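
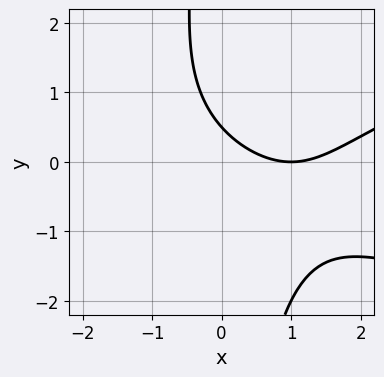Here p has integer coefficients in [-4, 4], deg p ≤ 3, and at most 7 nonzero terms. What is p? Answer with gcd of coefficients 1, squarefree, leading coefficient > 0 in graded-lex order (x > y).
x*y^2 - x^2 + 2*x + 2*y - 1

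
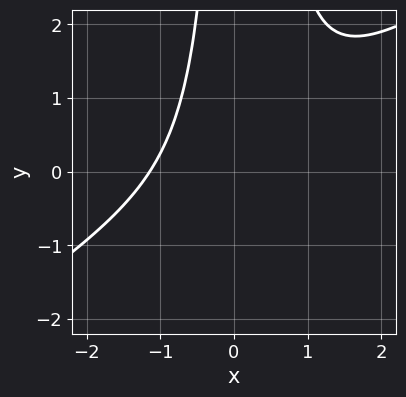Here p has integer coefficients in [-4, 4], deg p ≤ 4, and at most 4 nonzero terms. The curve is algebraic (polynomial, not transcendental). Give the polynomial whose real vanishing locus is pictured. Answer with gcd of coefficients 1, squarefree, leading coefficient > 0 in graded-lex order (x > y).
First, degree: the shape is more complex than any degree-2 curve, so deg p = 3.
Then, reading off the gridlines: it misses every integer gridline on the y-axis.
Finally, matching integer coefficients to the picture gives p.

2*x^3 - 3*x^2*y + x*y + 3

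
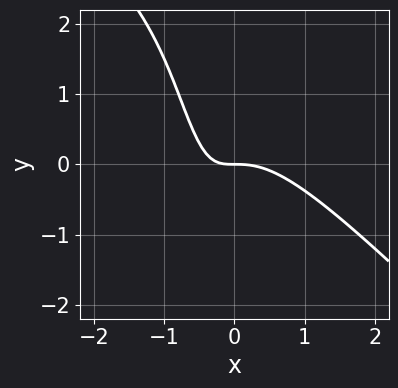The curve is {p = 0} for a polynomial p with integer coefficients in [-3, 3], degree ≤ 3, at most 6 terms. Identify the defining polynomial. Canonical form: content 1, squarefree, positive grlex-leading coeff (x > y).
3*x^3 + 3*x^2*y + 3*x*y + 2*y

1. Degree: no degree-2 curve has this shape, so deg p = 3.
2. From the axis intercepts and sections: it meets the x-axis at x = 0 (among the integer gridlines); it crosses the y-axis at the gridline y = 0.
3. Together with the visible shape, these determine p as stated.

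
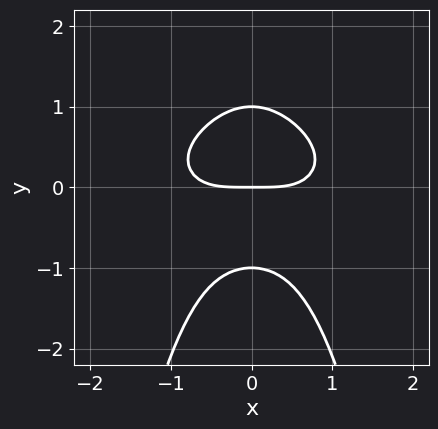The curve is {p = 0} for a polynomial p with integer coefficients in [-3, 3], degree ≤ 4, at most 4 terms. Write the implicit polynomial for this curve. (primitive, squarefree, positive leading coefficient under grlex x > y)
The degree is 4 — the shape is more complex than any degree-3 curve.
Symmetries: mirror symmetry x ↦ −x ⇒ only even powers of x.
Checking where it meets the axes: one x-axis crossing is at x = 0; the y-axis gridline crossings are at y ∈ {-1, 0, 1}.
Solving for integer coefficients yields p as stated.

x^4 + 3*x^2*y^2 + 2*y^3 - 2*y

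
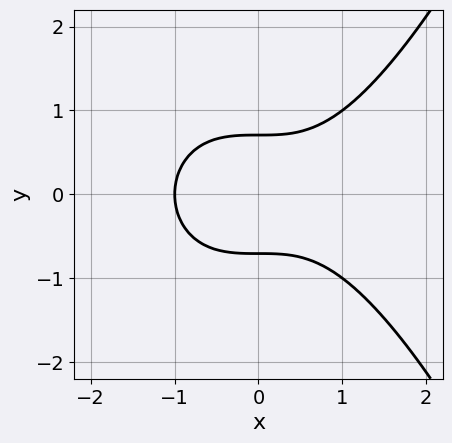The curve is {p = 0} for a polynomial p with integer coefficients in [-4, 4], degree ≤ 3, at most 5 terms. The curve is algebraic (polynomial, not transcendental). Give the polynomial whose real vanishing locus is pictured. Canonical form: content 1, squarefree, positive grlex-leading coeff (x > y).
x^3 - 2*y^2 + 1

1. deg p = 3. The shape is more complex than any degree-2 curve.
2. Symmetries: it's symmetric under y → −y, forcing even powers of y.
3. Checking where it meets the axes: it meets the x-axis at x = -1 (among the integer gridlines).
4. Putting this together gives p.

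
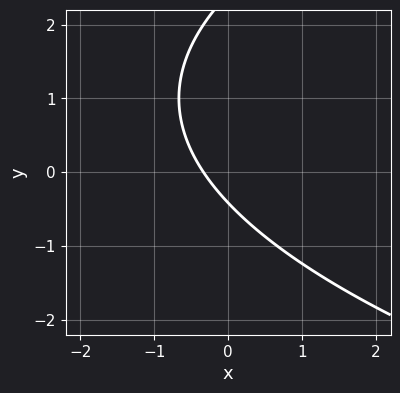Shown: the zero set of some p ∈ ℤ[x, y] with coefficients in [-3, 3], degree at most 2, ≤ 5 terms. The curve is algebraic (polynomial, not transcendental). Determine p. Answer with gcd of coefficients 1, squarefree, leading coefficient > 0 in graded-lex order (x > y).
y^2 - 3*x - 2*y - 1

1. deg p = 2.
2. Putting this together gives p.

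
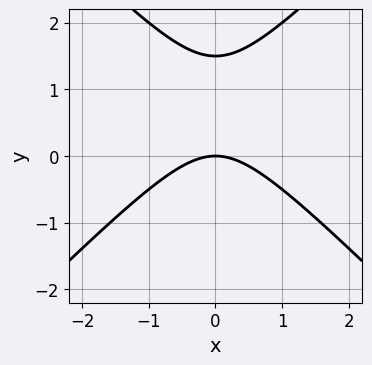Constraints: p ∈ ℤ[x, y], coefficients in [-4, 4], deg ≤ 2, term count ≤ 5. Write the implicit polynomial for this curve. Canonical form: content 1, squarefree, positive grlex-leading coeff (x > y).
2*x^2 - 2*y^2 + 3*y

1. The degree is 2 — the shape is more complex than any degree-1 curve.
2. Symmetries: it's symmetric under x → −x, forcing even powers of x.
3. Against the integer gridlines: it meets the x-axis at x = 0 (among the integer gridlines); it meets the y-axis at y = 0 (among the integer gridlines).
4. Matching integer coefficients to the picture gives p.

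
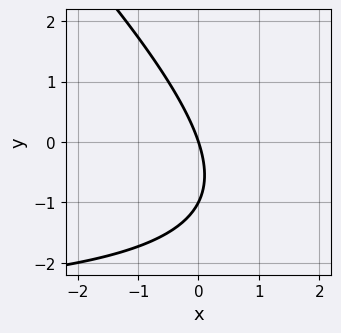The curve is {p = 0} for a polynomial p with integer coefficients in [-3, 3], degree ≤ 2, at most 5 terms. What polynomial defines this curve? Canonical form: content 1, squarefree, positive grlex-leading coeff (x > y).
x*y + y^2 + 3*x + y

(a) deg p = 2.
(b) Against the integer gridlines: one x-axis crossing is at x = 0; the y-axis gridline crossings are at y ∈ {-1, 0}.
(c) Together with the visible shape, these determine p as stated.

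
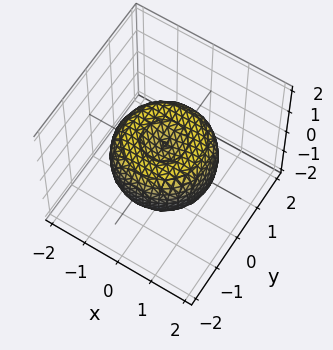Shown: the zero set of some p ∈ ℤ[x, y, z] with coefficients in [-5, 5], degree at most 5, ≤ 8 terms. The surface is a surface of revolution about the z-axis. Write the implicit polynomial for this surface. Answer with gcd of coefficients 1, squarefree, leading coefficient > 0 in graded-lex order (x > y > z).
(a) The degree is 4 — a generic line meets the surface in up to 4 points.
(b) Symmetries: the surface is invariant under rotation about z: p = q(x² + y², z).
(c) Against the integer gridlines: a circular section at z = 0 has radius between 1 and 2.
(d) Fitting integer coefficients to these (and the overall shape) gives p.

2*x^4 + 4*x^2*y^2 + 2*y^4 - 3*x^2 - 3*y^2 + 3*z^2 - 1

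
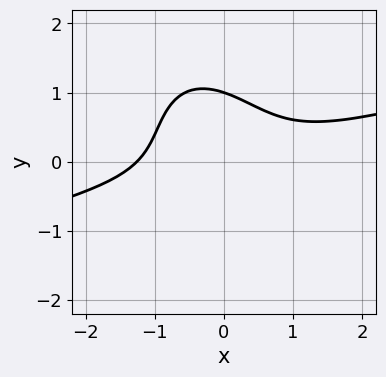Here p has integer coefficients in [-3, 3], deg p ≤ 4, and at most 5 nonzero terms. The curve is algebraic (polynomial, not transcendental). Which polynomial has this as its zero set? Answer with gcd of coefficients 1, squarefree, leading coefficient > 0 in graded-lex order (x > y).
x^3 - 3*x^2*y - 2*x*y^2 - 2*y^3 + 2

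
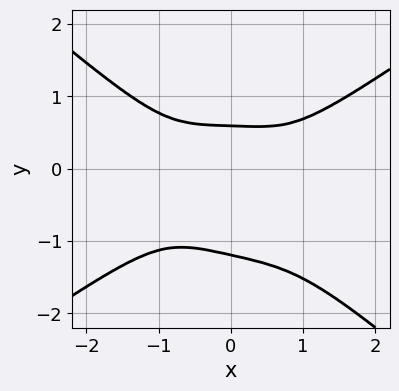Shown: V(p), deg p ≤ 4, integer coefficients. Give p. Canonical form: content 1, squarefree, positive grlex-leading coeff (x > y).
1. The degree is 4 — the shape is more complex than any degree-3 curve.
2. Observable constraints: the curve avoids every integer x-axis point in the box.
3. Fitting integer coefficients to these (and the overall shape) gives p.

x^4 - x*y^3 - 3*y^4 - 3*y^3 + 1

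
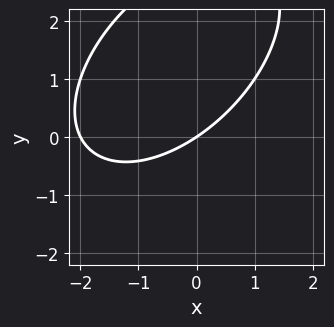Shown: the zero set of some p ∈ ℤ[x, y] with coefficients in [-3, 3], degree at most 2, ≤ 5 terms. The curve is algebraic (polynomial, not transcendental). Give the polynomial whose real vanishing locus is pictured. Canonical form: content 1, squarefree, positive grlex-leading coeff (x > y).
The degree is 2 — a generic line meets the curve in up to 2 points.
From the axis intercepts and sections: the x-axis gridline crossings are at x ∈ {-2, 0}; it crosses the y-axis at the gridline y = 0.
Assembling these constraints gives the stated polynomial.

x^2 - x*y + y^2 + 2*x - 3*y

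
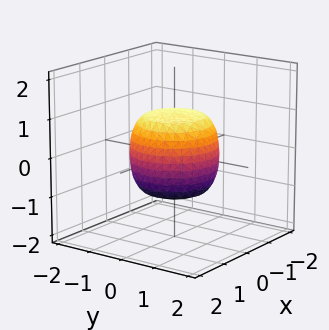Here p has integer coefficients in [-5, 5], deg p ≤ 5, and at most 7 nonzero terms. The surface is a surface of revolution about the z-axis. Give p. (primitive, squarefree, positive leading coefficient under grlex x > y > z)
(a) Degree: the shape is more complex than any degree-3 surface, so deg p = 4.
(b) Symmetry: the surface is invariant under rotation about z: p = q(x² + y², z).
(c) From the axis intercepts and sections: among the integer gridlines, it crosses the z-axis at z ∈ {-1, 1}; a circular section at z = 0 has radius between 1 and 2.
(d) Solving for integer coefficients yields p as stated.

2*x^4 + 4*x^2*y^2 + 2*y^4 - x^2 - y^2 + 2*z^2 - 2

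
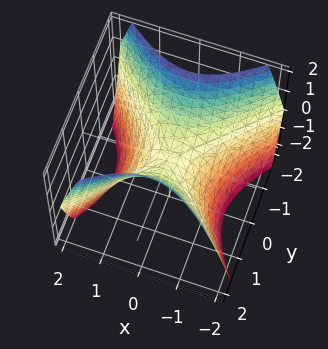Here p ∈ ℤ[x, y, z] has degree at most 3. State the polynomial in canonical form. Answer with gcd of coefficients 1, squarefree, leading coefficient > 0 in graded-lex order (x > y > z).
x^2 - y^2 + z

(a) deg p = 2. A saddle surface; a quadric.
(b) Symmetries: the x ↦ −x reflection is a symmetry, so x appears only in even powers; it's symmetric under y → −y, forcing even powers of y.
(c) Observable constraints: one y-axis crossing is at y = 0; it crosses the x-axis at the gridline x = 0; one z-axis crossing is at z = 0.
(d) The integer polynomial consistent with all of this is the stated p.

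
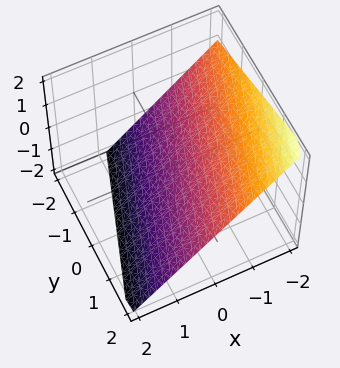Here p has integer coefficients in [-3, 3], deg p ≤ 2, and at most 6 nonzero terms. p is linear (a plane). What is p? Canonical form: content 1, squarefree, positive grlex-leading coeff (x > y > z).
3*x - y + 3*z + 2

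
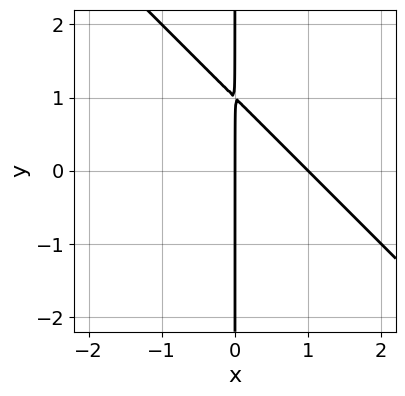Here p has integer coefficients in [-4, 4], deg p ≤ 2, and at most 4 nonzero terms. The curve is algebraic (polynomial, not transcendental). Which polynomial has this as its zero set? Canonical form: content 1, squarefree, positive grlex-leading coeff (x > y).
1. deg p = 2. No degree-1 curve has this shape.
2. From the axis intercepts and sections: the visible y-axis segment lies entirely on the curve; among the integer gridlines, it crosses the x-axis at x ∈ {0, 1}.
3. Putting this together gives p.

x^2 + x*y - x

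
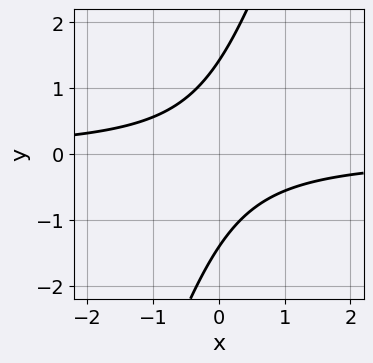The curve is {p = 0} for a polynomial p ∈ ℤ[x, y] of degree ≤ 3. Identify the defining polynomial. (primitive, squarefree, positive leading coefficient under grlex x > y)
3*x*y - y^2 + 2

First, degree: the shape is more complex than any degree-1 curve, so deg p = 2.
Then, against the integer gridlines: no x-intercept at any integer in the box.
Finally, the integer polynomial consistent with all of this is the stated p.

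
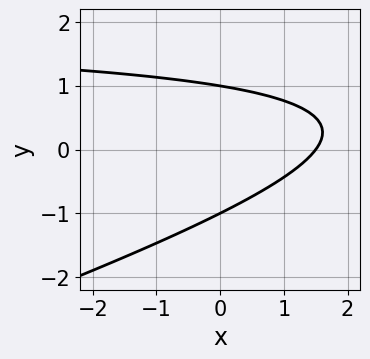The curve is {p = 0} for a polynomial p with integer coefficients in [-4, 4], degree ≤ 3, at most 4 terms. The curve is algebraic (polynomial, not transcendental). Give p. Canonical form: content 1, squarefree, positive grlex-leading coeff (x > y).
Degree: no degree-1 curve has this shape, so deg p = 2.
From the visible intercepts: the y-axis gridline crossings are at y ∈ {-1, 1}.
Putting this together gives p.

x*y - 3*y^2 - 2*x + 3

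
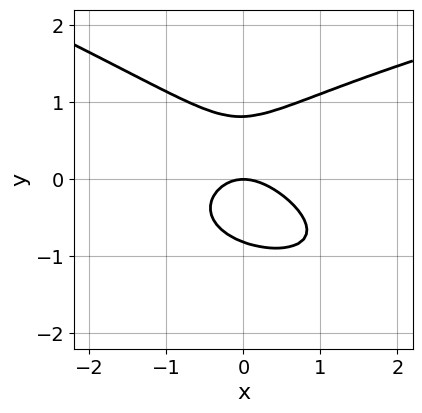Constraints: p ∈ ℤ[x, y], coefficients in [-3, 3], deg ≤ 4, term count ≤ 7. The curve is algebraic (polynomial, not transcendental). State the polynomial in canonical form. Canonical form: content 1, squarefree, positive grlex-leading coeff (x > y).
x*y^2 + 3*y^3 - 2*x^2 - x*y - 2*y

deg p = 3. No degree-2 curve has this shape.
Against the integer gridlines: one y-axis crossing is at y = 0; it meets the x-axis at x = 0 (among the integer gridlines).
These observations pin down the coefficients.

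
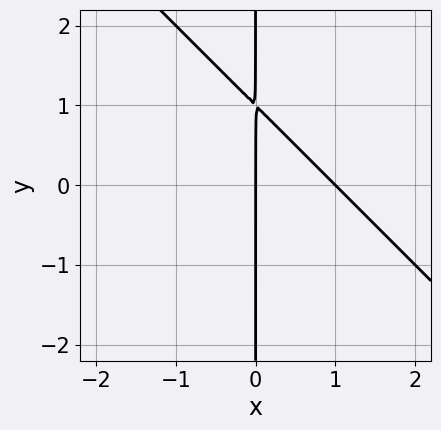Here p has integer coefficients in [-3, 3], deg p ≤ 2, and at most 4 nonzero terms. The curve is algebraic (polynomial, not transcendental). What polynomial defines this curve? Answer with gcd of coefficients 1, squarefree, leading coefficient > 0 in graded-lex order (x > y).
(a) deg p = 2. The shape is more complex than any degree-1 curve.
(b) Observable constraints: the visible y-axis segment lies entirely on the curve; the x-axis gridline crossings are at x ∈ {0, 1}.
(c) Matching integer coefficients to the picture gives p.

x^2 + x*y - x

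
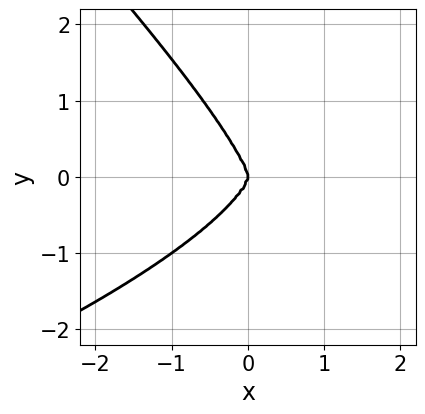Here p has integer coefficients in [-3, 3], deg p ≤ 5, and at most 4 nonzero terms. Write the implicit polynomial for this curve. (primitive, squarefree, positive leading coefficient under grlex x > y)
(a) deg p = 4.
(b) Reading off the gridlines: it crosses the x-axis at the gridline x = 0; one y-axis crossing is at y = 0.
(c) Solving for integer coefficients yields p as stated.

x*y^3 + y^4 + 2*x^3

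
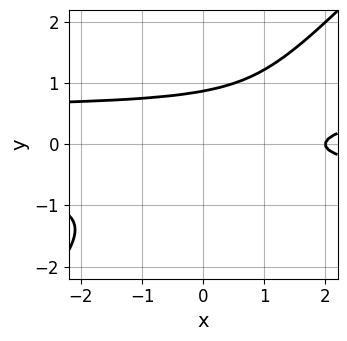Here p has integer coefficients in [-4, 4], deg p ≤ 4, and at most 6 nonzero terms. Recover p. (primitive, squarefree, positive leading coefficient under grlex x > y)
3*x*y^2 - 3*y^3 - x + 2

First, degree: no degree-2 curve has this shape, so deg p = 3.
Next, checking where it meets the axes: one x-axis crossing is at x = 2.
Finally, fitting integer coefficients to these (and the overall shape) gives p.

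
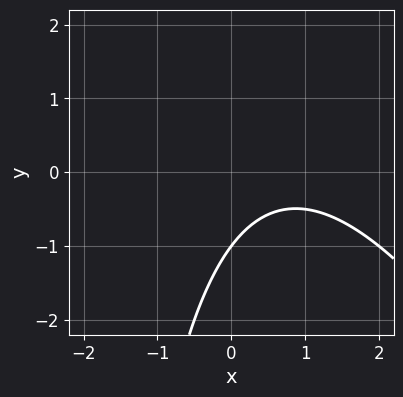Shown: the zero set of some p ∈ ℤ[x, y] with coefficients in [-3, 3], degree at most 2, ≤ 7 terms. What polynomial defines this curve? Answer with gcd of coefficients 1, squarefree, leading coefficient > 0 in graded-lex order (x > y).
2*x^2 + x*y - 3*x + 3*y + 3

The degree is 2 — no degree-1 curve has this shape.
Checking where it meets the axes: it crosses the y-axis at the gridline y = -1; it misses every integer gridline on the x-axis.
Assembling these constraints gives the stated polynomial.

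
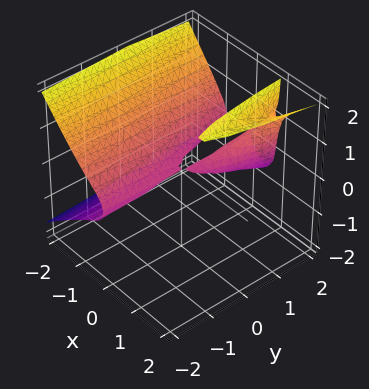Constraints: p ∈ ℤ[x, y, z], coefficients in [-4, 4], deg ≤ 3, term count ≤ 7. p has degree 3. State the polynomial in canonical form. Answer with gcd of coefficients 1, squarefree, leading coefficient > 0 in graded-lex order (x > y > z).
(a) The picture has 2 separate pieces.
(b) Degree: no degree-2 surface has this shape, so deg p = 3.
(c) Against the integer gridlines: it crosses the z-axis at the gridline z = 0; it meets the x-axis at x = 0 (among the integer gridlines); the visible y-axis segment lies entirely on the surface.
(d) Matching integer coefficients to the picture gives p.

3*x^3 - x^2*z - 3*x*z^2 - x*y + 3*z^2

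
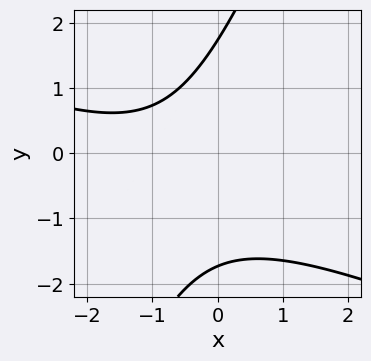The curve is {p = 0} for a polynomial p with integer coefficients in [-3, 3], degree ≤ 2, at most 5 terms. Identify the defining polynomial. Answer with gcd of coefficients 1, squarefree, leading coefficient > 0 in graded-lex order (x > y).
x^2 + 2*x*y - y^2 + 2*x + 3

First, deg p = 2. No degree-1 curve has this shape.
Then, from the axis intercepts and sections: it misses every integer gridline on the x-axis.
Finally, fitting integer coefficients to these (and the overall shape) gives p.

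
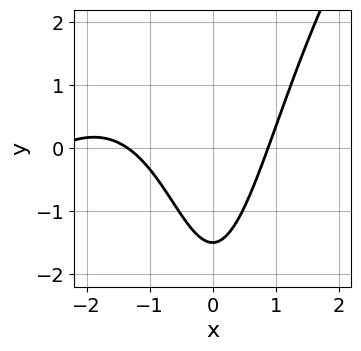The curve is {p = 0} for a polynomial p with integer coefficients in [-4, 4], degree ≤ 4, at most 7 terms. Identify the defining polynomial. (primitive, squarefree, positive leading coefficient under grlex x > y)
x^3 - x^2*y + 3*x^2 - 2*y - 3

First, degree: no degree-2 curve has this shape, so deg p = 3.
Finally, matching integer coefficients to the picture gives p.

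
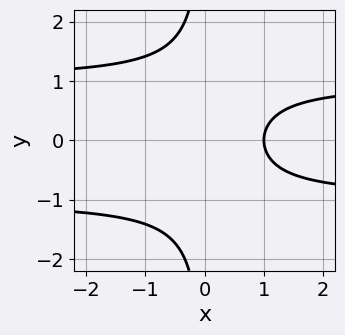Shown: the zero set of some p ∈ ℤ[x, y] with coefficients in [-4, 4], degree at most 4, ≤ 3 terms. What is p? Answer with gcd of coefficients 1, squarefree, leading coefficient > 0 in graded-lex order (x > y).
x*y^2 - x + 1

deg p = 3.
Symmetries: it's symmetric under y → −y, forcing even powers of y.
Against the integer gridlines: it misses every integer gridline on the y-axis; it meets the x-axis at x = 1 (among the integer gridlines).
The integer polynomial consistent with all of this is the stated p.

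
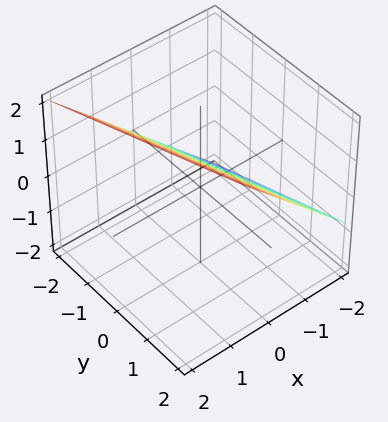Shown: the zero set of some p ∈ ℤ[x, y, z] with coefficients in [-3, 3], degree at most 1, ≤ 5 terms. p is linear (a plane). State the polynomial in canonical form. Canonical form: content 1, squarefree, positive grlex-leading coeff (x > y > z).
3*x + y - 3*z + 2

(a) The degree is 1 — the surface is flat (a plane).
(b) From the visible intercepts: one y-axis crossing is at y = -2.
(c) Together with the visible shape, these determine p as stated.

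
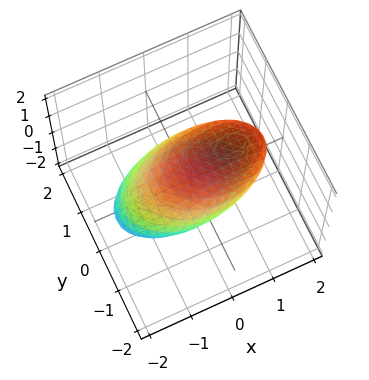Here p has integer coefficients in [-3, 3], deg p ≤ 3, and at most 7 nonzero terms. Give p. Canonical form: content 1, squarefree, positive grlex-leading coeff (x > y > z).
x^2 - 2*x*z + 2*y^2 + 3*z^2 - 2

(a) deg p = 2.
(b) Observable constraints: the y-axis gridline crossings are at y ∈ {-1, 1}.
(c) These observations pin down the coefficients.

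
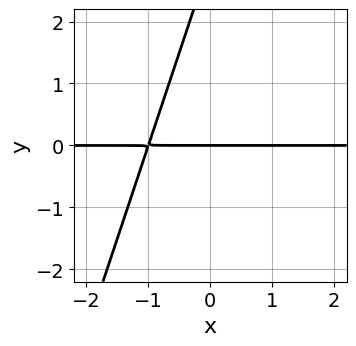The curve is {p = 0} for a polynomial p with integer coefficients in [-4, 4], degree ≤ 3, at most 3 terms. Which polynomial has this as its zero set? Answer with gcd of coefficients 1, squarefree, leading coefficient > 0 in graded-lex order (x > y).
The degree is 2 — a generic line meets the curve in up to 2 points.
Observable constraints: it meets the y-axis at y = 0 (among the integer gridlines); every point of the x-axis in the box is on the curve.
Together with the visible shape, these determine p as stated.

3*x*y - y^2 + 3*y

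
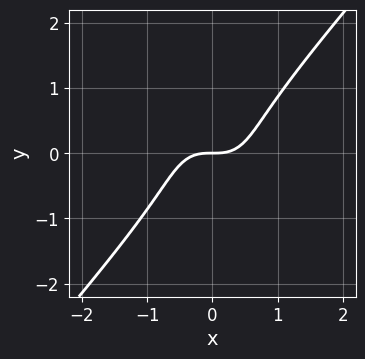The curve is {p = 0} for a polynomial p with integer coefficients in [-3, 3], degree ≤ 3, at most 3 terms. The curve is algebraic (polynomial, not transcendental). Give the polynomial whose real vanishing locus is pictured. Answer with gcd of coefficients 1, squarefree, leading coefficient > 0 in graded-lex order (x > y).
3*x^3 - 2*y^3 - 2*y

1. Degree: no degree-2 curve has this shape, so deg p = 3.
2. From the axis intercepts and sections: it crosses the y-axis at the gridline y = 0; it meets the x-axis at x = 0 (among the integer gridlines).
3. Matching integer coefficients to the picture gives p.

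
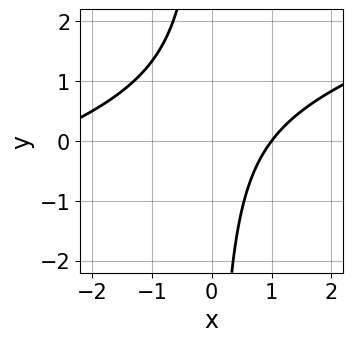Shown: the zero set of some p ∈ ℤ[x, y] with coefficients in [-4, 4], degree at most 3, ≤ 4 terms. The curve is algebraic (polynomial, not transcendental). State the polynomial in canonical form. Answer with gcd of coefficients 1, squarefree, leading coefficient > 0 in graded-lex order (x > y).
First, degree: the shape is more complex than any degree-1 curve, so deg p = 2.
Then, from the visible intercepts: it misses every integer gridline on the y-axis; it meets the x-axis at x = 1 (among the integer gridlines).
Finally, matching integer coefficients to the picture gives p.

x^2 - 3*x*y + 2*x - 3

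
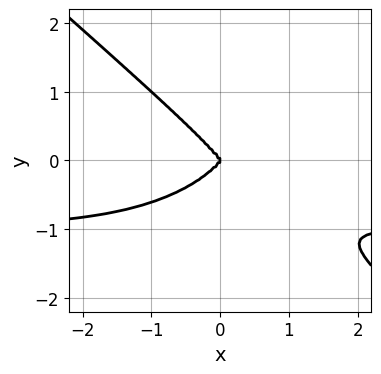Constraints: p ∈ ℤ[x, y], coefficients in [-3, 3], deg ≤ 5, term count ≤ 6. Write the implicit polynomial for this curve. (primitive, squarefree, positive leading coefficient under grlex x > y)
2*x^3*y + 3*y^4 + 2*x^3 - x*y^2

The degree is 4 — a generic line meets the curve in up to 4 points.
Against the integer gridlines: one x-axis crossing is at x = 0; one y-axis crossing is at y = 0.
Together with the visible shape, these determine p as stated.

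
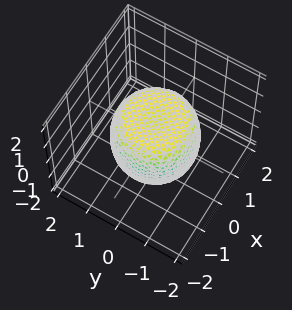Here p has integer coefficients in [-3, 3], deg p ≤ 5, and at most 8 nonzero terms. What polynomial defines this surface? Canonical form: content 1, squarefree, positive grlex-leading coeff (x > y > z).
x^4 + 2*x^2*y^2 + y^4 - x^2 - y^2 + z^2 - 1

1. The degree is 4 — no degree-3 surface has this shape.
2. By symmetry, the z-axis is an axis of rotation, so x and y enter only as x² + y².
3. Reading off the gridlines: the z-axis gridline crossings are at z ∈ {-1, 1}; a circular section at z = 1 has radius exactly 1.
4. These observations pin down the coefficients.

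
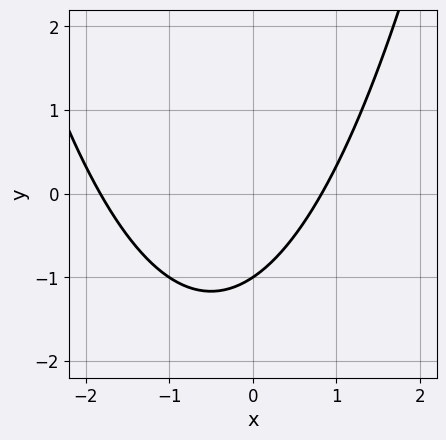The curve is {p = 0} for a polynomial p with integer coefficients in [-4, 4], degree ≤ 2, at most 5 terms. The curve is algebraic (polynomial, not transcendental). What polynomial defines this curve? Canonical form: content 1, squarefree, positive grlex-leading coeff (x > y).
2*x^2 + 2*x - 3*y - 3

(a) Degree: no degree-1 curve has this shape, so deg p = 2.
(b) Checking where it meets the axes: one y-axis crossing is at y = -1.
(c) The integer polynomial consistent with all of this is the stated p.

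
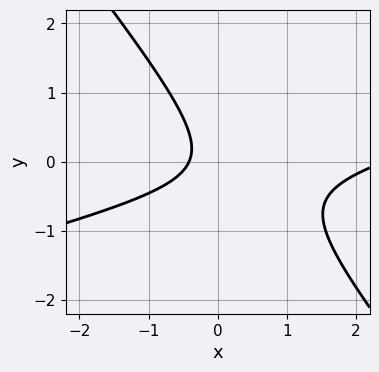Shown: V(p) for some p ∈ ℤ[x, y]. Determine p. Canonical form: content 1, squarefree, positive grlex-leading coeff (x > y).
x^2 - 3*x*y - 3*y^2 - 2*x - 1

Degree: a generic line meets the curve in up to 2 points, so deg p = 2.
From the visible intercepts: no y-intercept at any integer in the box.
Assembling these constraints gives the stated polynomial.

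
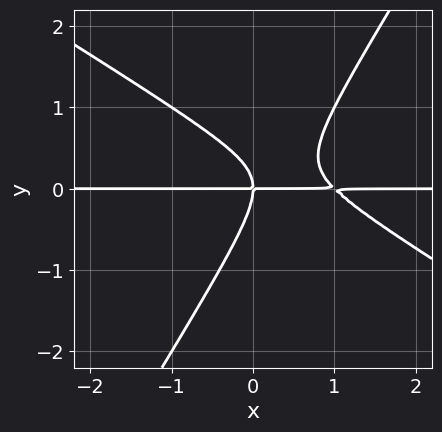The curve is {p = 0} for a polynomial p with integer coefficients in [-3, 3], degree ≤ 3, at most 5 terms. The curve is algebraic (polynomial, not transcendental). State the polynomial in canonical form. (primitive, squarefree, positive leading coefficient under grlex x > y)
x^2*y + x*y^2 - y^3 - x*y

deg p = 3. No degree-2 curve has this shape.
Against the integer gridlines: the visible x-axis segment lies entirely on the curve; one y-axis crossing is at y = 0.
Fitting integer coefficients to these (and the overall shape) gives p.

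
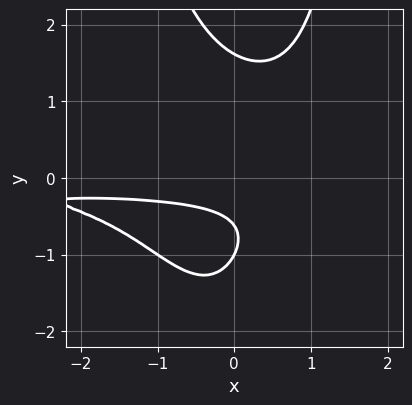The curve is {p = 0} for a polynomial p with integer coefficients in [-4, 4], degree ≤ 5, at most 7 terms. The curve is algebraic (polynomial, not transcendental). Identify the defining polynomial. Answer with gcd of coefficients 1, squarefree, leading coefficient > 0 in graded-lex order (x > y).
2*x^2*y^2 - y^3 - 2*x*y + 2*y + 1

1. The degree is 4 — the shape is more complex than any degree-3 curve.
2. From the axis intercepts and sections: the curve avoids every integer x-axis point in the box; one y-axis crossing is at y = -1.
3. Together with the visible shape, these determine p as stated.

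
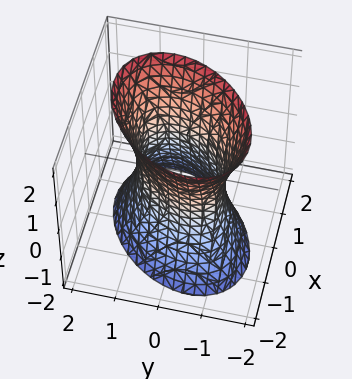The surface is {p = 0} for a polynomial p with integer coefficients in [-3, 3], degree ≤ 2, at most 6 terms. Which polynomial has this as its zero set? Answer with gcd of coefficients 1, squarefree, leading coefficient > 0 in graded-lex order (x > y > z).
3*x^2 - 2*x*y + 3*y^2 - z^2 - 3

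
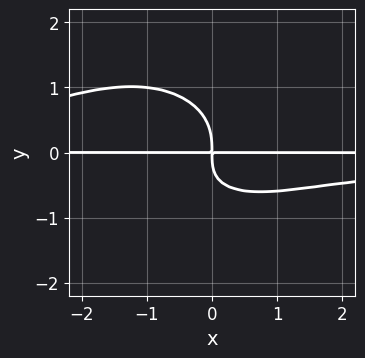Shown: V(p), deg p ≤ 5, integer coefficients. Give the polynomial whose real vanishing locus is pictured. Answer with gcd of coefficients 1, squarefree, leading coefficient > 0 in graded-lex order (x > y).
2*x^2*y^2 + 3*y^4 + 2*x*y^2 + 3*x*y

1. deg p = 4. No degree-3 curve has this shape.
2. Against the integer gridlines: the visible x-axis segment lies entirely on the curve.
3. Assembling these constraints gives the stated polynomial.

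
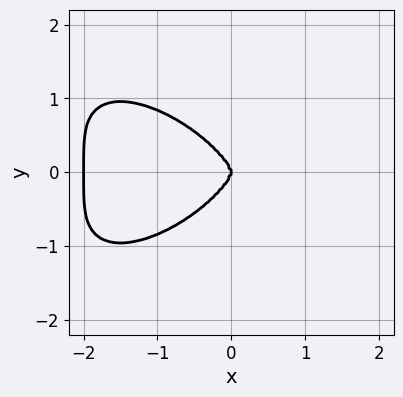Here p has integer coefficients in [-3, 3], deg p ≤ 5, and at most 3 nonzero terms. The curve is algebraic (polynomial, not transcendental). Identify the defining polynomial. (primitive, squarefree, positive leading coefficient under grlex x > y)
x^4 + 2*y^4 + 2*x^3

First, deg p = 4. The shape is more complex than any degree-3 curve.
Then, symmetries: mirror symmetry y ↦ −y ⇒ only even powers of y.
Next, observable constraints: one y-axis crossing is at y = 0; among the integer gridlines, it crosses the x-axis at x ∈ {-2, 0}.
Finally, together with the visible shape, these determine p as stated.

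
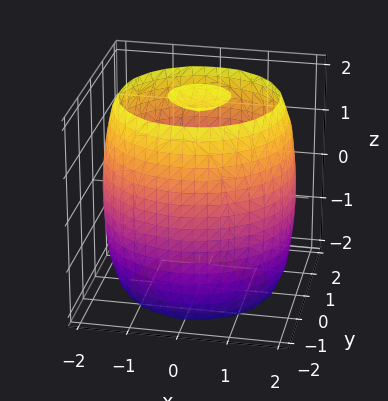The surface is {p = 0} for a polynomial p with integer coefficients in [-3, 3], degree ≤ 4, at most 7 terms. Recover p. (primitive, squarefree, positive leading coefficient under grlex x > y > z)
x^4 + 2*x^2*y^2 + y^4 - 3*x^2 - 3*y^2 + z^2 - 3

First, I count 3 distinct pieces.
Next, degree: a generic line meets the surface in up to 4 points, so deg p = 4.
Next, symmetries: the z-axis is an axis of rotation, so x and y enter only as x² + y².
Then, checking where it meets the axes: a circular section at z = 2 has radius between 0 and 1.
Finally, putting this together gives p.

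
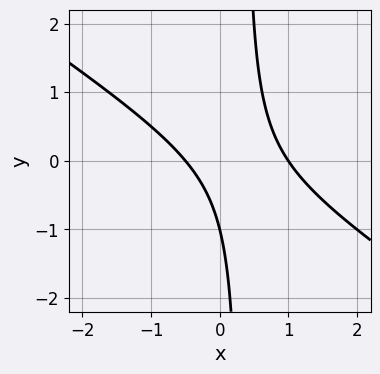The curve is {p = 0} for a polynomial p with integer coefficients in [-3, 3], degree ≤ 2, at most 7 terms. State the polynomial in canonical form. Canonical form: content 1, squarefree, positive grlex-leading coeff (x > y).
2*x^2 + 3*x*y - x - y - 1

The degree is 2 — no degree-1 curve has this shape.
Observable constraints: it meets the x-axis at x = 1 (among the integer gridlines); it crosses the y-axis at the gridline y = -1.
Fitting integer coefficients to these (and the overall shape) gives p.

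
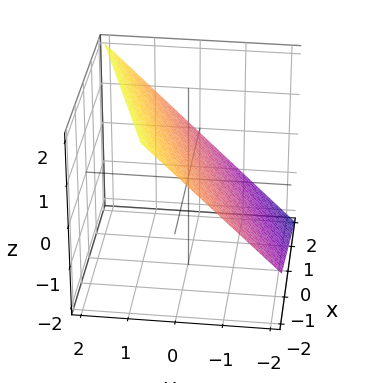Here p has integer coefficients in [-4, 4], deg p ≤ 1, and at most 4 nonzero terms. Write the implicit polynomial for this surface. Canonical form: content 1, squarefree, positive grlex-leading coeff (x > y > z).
First, degree: every cross-section is a straight line — this is a plane, so deg p = 1.
Next, checking where it meets the axes: it meets the x-axis at x = 2 (among the integer gridlines).
Finally, fitting integer coefficients to these (and the overall shape) gives p.

x - 3*y + 3*z - 2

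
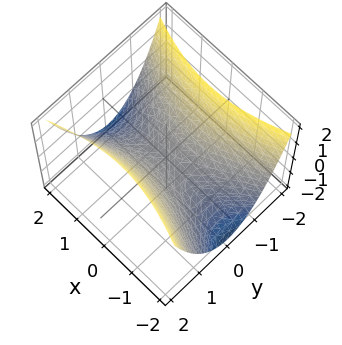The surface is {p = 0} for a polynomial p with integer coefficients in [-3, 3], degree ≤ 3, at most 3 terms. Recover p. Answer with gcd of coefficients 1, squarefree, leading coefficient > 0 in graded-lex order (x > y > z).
x^2 - 3*y^2 + 3*z

First, degree: a saddle surface; a quadric, so deg p = 2.
Next, symmetries: it's symmetric under y → −y, forcing even powers of y; mirror symmetry x ↦ −x ⇒ only even powers of x.
Next, against the integer gridlines: one z-axis crossing is at z = 0; it meets the x-axis at x = 0 (among the integer gridlines); one y-axis crossing is at y = 0.
Finally, matching integer coefficients to the picture gives p.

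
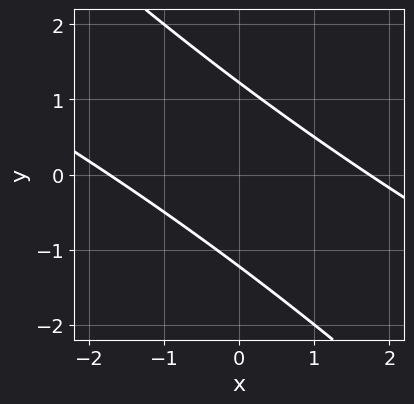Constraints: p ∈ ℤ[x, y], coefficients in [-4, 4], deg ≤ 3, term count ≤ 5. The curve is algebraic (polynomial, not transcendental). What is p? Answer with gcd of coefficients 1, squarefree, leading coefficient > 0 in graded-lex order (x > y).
x^2 + 3*x*y + 2*y^2 - 3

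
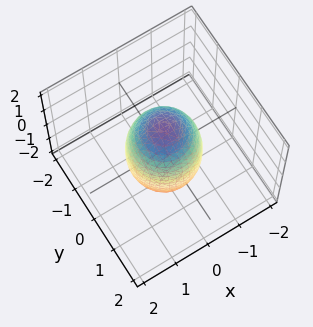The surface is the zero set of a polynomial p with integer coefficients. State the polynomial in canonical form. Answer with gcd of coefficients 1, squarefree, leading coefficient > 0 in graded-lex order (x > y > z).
3*x^2 + 3*y^2 + z^2 - 3

(a) The degree is 2 — a generic line meets the surface in up to 2 points.
(b) Symmetries: rotational symmetry about the z-axis ⇒ p depends on x, y only through x² + y².
(c) Against the integer gridlines: among the integer gridlines, it crosses the x-axis at x ∈ {-1, 1}; a circular section at z = 1 has radius between 0 and 1; the y-axis gridline crossings are at y ∈ {-1, 1}.
(d) These observations pin down the coefficients.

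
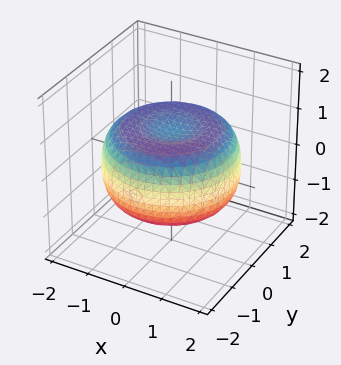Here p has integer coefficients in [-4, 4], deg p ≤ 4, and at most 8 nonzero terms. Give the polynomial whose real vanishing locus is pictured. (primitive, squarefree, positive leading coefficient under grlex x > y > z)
x^4 + 2*x^2*y^2 + y^4 - 2*x^2 - 2*y^2 + 3*z^2 - 2

(a) The degree is 4 — the shape is more complex than any degree-3 surface.
(b) By symmetry, every cross-section ⟂ z is a circle, so x, y appear only via x² + y².
(c) Against the integer gridlines: a circular section at z = 1 has radius exactly 1.
(d) Putting this together gives p.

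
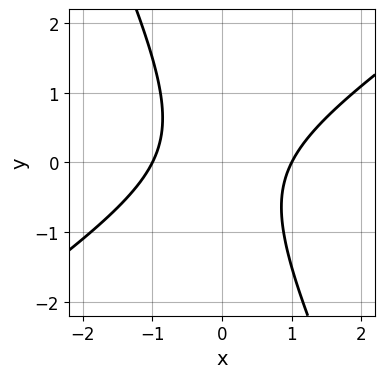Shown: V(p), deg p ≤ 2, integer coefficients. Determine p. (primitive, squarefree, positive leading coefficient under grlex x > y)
3*x^2 - 3*x*y - 2*y^2 - 3

Degree: no degree-1 curve has this shape, so deg p = 2.
Reading off the gridlines: the x-axis gridline crossings are at x ∈ {-1, 1}; the curve avoids every integer y-axis point in the box.
These observations pin down the coefficients.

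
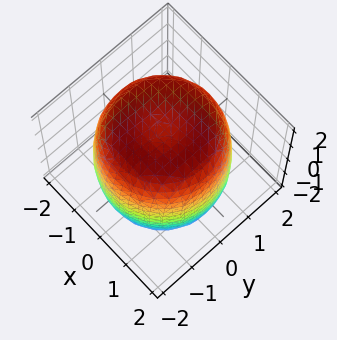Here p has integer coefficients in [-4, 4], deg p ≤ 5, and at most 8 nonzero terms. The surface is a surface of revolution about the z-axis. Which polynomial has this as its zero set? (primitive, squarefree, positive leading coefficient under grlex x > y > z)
(a) Degree: the shape is more complex than any degree-3 surface, so deg p = 4.
(b) Symmetries: rotational symmetry about the z-axis ⇒ p depends on x, y only through x² + y².
(c) Observable constraints: a circular section at z = -1 has radius between 1 and 2.
(d) These observations pin down the coefficients.

x^4 + 2*x^2*y^2 + y^4 - 2*x^2 - 2*y^2 + z^2 - 3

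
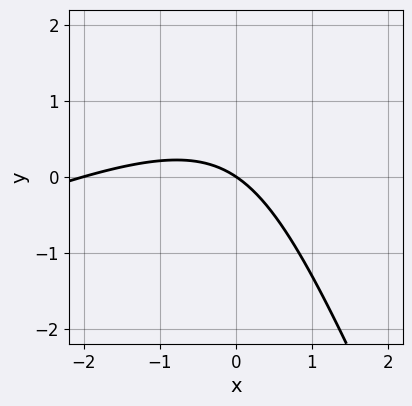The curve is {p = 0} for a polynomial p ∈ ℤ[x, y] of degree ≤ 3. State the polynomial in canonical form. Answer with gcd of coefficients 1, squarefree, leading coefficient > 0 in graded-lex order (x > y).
x^2 - 2*x*y - y^2 + 2*x + 3*y

1. deg p = 2. A generic line meets the curve in up to 2 points.
2. Checking where it meets the axes: among the integer gridlines, it crosses the x-axis at x ∈ {-2, 0}; it meets the y-axis at y = 0 (among the integer gridlines).
3. Matching integer coefficients to the picture gives p.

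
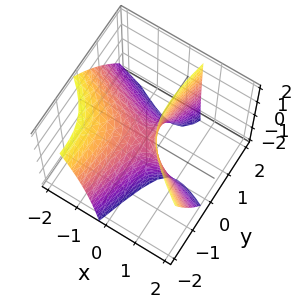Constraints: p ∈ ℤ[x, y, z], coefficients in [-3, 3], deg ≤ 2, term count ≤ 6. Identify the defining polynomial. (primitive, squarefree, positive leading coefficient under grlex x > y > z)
First, degree: a generic line meets the surface in up to 2 points, so deg p = 2.
Then, from the axis intercepts and sections: one y-axis crossing is at y = 0; one x-axis crossing is at x = 0.
Finally, matching integer coefficients to the picture gives p.

2*x^2 + 3*x*y + 2*x*z - y^2 - z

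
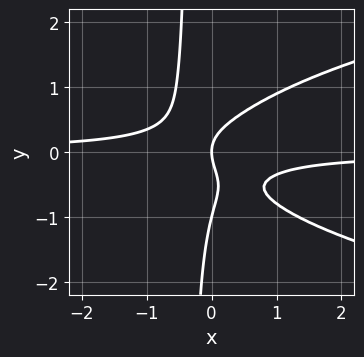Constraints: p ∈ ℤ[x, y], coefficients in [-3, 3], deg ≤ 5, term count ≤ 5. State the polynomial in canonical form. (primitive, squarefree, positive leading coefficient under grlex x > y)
3*x*y^3 - 3*x^2*y + y^3 + y^2 - x

1. The degree is 4 — a generic line meets the curve in up to 4 points.
2. From the axis intercepts and sections: it meets the x-axis at x = 0 (among the integer gridlines); among the integer gridlines, it crosses the y-axis at y ∈ {-1, 0}.
3. The integer polynomial consistent with all of this is the stated p.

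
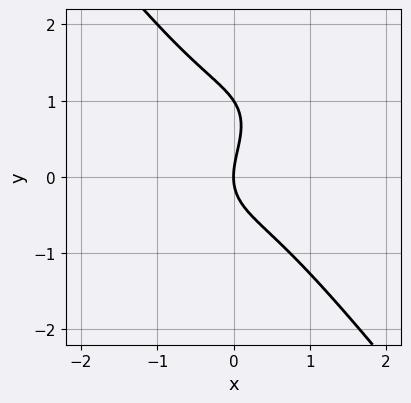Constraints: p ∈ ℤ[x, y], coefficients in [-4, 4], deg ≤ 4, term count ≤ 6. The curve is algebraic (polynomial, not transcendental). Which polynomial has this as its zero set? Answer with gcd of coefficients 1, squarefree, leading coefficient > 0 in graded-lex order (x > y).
3*x^3 - x^2*y + 2*y^3 - 2*y^2 + 3*x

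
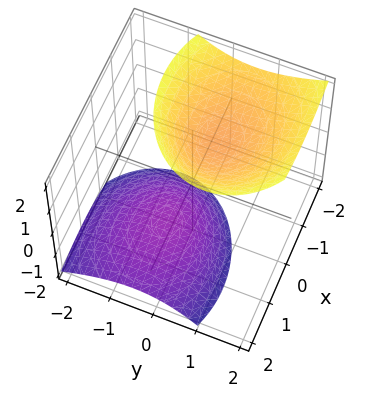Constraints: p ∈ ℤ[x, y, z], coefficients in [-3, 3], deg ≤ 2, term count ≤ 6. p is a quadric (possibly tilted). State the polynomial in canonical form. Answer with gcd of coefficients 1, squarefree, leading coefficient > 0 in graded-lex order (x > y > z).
First, the picture has 2 separate pieces. They look like related sheets of one shape, so recover p as a whole.
Next, degree: a generic line meets the surface in up to 2 points, so deg p = 2.
Next, from the axis intercepts and sections: it misses every integer gridline on the x-axis; no y-intercept at any integer in the box.
Finally, together with the visible shape, these determine p as stated.

2*x^2 + 2*x*z + 3*y^2 - 2*y*z - 2*z^2 + 3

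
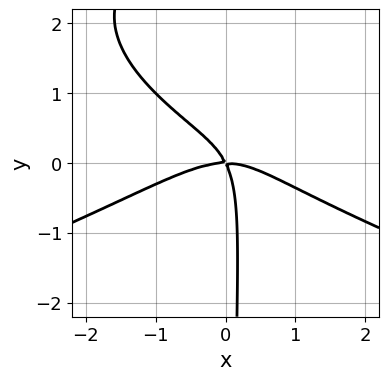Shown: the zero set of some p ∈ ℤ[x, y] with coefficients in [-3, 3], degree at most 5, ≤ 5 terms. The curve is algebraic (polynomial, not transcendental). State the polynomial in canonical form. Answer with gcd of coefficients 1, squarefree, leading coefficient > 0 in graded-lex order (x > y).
x*y^3 + x^3 - 3*x*y^2 + 2*x*y + y^2

deg p = 4.
Checking where it meets the axes: it meets the y-axis at y = 0 (among the integer gridlines); it meets the x-axis at x = 0 (among the integer gridlines).
Putting this together gives p.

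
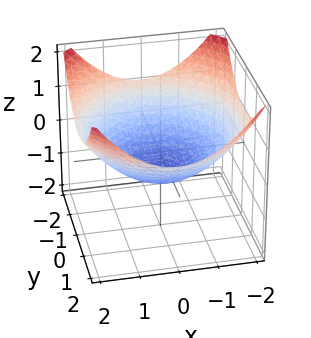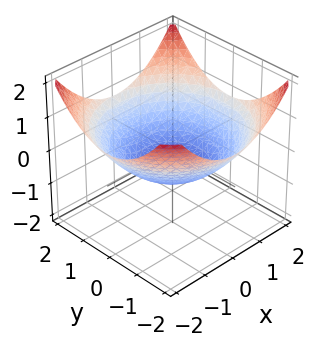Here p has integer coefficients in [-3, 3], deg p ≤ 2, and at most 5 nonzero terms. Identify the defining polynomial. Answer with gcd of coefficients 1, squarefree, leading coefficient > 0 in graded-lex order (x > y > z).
x^2 + y^2 - 3*z - 2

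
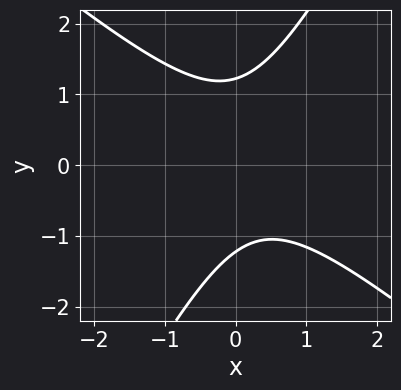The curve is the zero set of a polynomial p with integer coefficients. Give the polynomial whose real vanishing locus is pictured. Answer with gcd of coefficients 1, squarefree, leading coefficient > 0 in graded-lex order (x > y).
3*x^2 + 2*x*y - 2*y^2 - x + 3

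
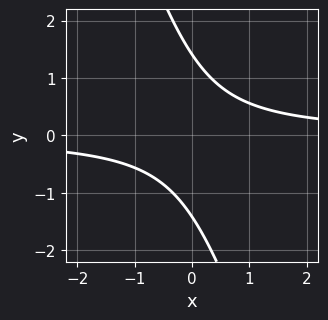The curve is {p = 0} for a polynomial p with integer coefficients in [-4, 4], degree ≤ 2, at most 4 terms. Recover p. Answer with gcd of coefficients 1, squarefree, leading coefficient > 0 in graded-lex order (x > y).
3*x*y + y^2 - 2

First, the degree is 2 — a generic line meets the curve in up to 2 points.
Next, from the axis intercepts and sections: the curve avoids every integer x-axis point in the box.
Finally, fitting integer coefficients to these (and the overall shape) gives p.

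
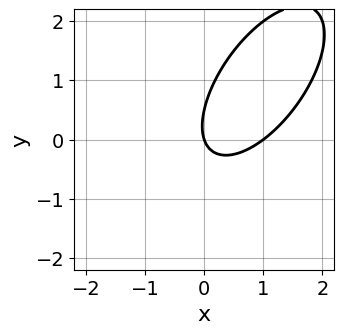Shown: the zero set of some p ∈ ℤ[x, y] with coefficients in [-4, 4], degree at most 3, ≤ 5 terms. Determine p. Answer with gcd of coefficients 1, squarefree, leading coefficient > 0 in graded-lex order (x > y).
3*x^2 - 3*x*y + 2*y^2 - 3*x - y

First, deg p = 2. No degree-1 curve has this shape.
Next, against the integer gridlines: the x-axis gridline crossings are at x ∈ {0, 1}; one y-axis crossing is at y = 0.
Finally, assembling these constraints gives the stated polynomial.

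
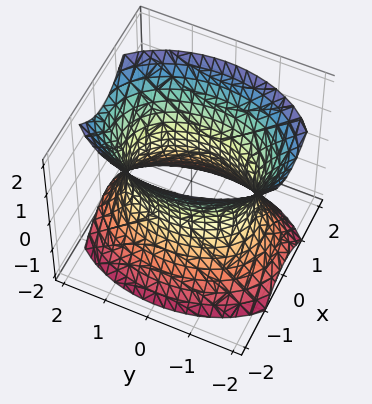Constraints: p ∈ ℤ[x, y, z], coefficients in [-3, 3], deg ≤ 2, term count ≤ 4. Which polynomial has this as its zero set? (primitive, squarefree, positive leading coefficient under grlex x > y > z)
2*x^2 + y^2 - z^2 - 2

1. deg p = 2.
2. Symmetries: it's symmetric under y → −y, forcing even powers of y; mirror symmetry x ↦ −x ⇒ only even powers of x; mirror symmetry z ↦ −z ⇒ only even powers of z.
3. Reading off the gridlines: the x-axis gridline crossings are at x ∈ {-1, 1}; no z-intercept at any integer in the box.
4. Solving for integer coefficients yields p as stated.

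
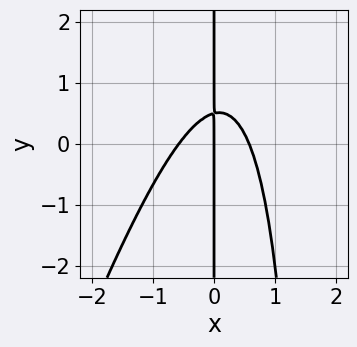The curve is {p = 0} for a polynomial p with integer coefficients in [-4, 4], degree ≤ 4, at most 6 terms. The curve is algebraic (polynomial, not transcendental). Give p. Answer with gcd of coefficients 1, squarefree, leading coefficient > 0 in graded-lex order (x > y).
3*x^3 - x^2*y + 2*x*y - x

1. The degree is 3 — a generic line meets the curve in up to 3 points.
2. Reading off the gridlines: every point of the y-axis in the box is on the curve; it crosses the x-axis at the gridline x = 0.
3. Fitting integer coefficients to these (and the overall shape) gives p.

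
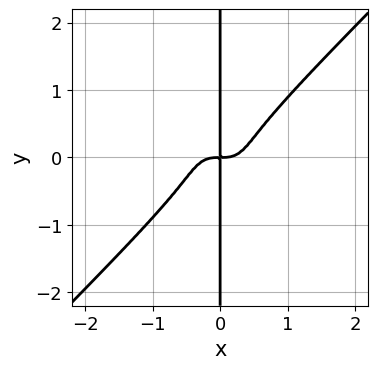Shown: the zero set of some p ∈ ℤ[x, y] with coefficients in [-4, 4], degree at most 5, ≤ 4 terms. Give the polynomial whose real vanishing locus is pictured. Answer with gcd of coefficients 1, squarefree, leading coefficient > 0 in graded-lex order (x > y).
3*x^4 - 3*x*y^3 - x*y

First, deg p = 4. No degree-3 curve has this shape.
Then, against the integer gridlines: every point of the y-axis in the box is on the curve.
Finally, assembling these constraints gives the stated polynomial.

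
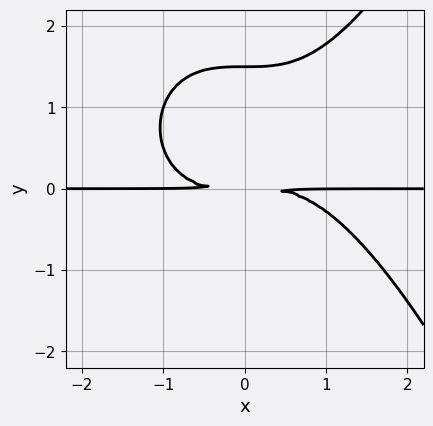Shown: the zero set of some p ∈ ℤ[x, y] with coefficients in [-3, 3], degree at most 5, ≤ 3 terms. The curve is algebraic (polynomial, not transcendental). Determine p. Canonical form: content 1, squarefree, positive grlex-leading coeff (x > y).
deg p = 4. The shape is more complex than any degree-3 curve.
Checking where it meets the axes: every point of the x-axis in the box is on the curve.
The integer polynomial consistent with all of this is the stated p.

x^3*y - 2*y^3 + 3*y^2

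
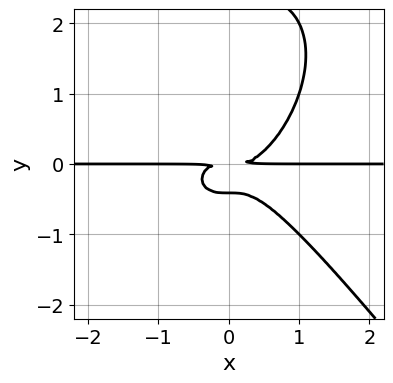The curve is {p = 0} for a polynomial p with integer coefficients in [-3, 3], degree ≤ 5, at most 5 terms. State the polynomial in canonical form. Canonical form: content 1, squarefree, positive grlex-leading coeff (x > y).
1. The degree is 4 — no degree-3 curve has this shape.
2. Checking where it meets the axes: the visible x-axis segment lies entirely on the curve.
3. The integer polynomial consistent with all of this is the stated p.

2*x^3*y + y^4 - 2*y^3 - y^2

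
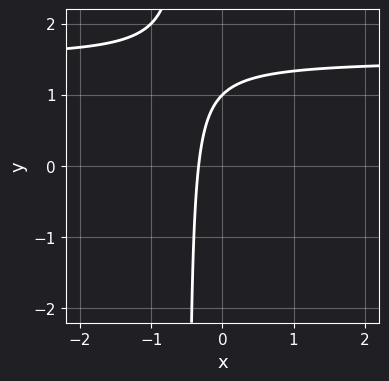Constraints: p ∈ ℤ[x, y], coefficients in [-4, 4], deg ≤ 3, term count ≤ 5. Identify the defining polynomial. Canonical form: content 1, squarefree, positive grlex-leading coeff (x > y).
Degree: the shape is more complex than any degree-1 curve, so deg p = 2.
Observable constraints: it crosses the y-axis at the gridline y = 1.
Assembling these constraints gives the stated polynomial.

2*x*y - 3*x + y - 1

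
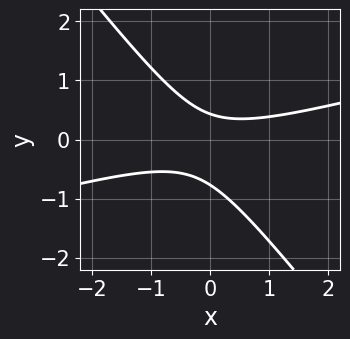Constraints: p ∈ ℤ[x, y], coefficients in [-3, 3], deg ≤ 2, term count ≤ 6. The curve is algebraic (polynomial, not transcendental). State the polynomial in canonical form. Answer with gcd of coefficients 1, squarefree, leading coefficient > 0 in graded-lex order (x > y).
x^2 - 3*x*y - 3*y^2 - y + 1

Degree: a generic line meets the curve in up to 2 points, so deg p = 2.
Against the integer gridlines: it misses every integer gridline on the x-axis.
Putting this together gives p.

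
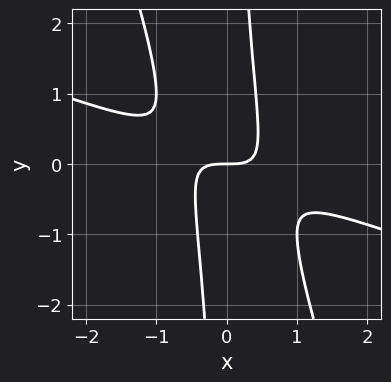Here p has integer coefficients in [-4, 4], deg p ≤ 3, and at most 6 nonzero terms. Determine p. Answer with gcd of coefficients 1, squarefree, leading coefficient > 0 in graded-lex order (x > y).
x^3 + 3*x^2*y + x*y^2 - y

1. deg p = 3. The shape is more complex than any degree-2 curve.
2. Checking where it meets the axes: it meets the y-axis at y = 0 (among the integer gridlines); it meets the x-axis at x = 0 (among the integer gridlines).
3. These observations pin down the coefficients.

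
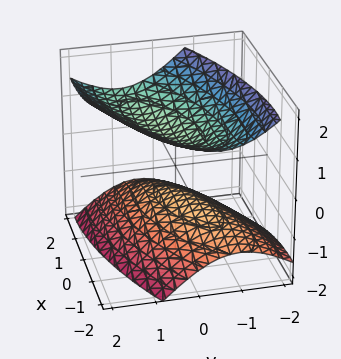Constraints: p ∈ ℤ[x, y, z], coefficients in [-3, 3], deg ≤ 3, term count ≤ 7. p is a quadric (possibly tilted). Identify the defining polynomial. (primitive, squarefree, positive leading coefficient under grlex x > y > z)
x^2 - 2*x*y + 3*y^2 - y*z - 3*z^2 + 2

1. The picture has 2 separate pieces. Treating them together as one polynomial.
2. Degree: the shape is more complex than any degree-1 surface, so deg p = 2.
3. Observable constraints: no x-intercept at any integer in the box; it misses every integer gridline on the y-axis.
4. The integer polynomial consistent with all of this is the stated p.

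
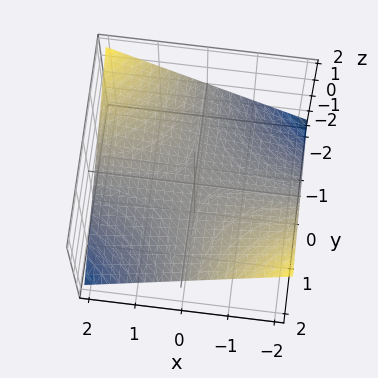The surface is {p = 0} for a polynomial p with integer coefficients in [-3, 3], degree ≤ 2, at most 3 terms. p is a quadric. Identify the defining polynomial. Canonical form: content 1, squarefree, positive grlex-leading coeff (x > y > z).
1. Degree: a saddle surface; a quadric, so deg p = 2.
2. Reading off the gridlines: every point of the y-axis in the box is on the surface; every point of the x-axis in the box is on the surface; one z-axis crossing is at z = 0.
3. Matching integer coefficients to the picture gives p.

x*y + 3*z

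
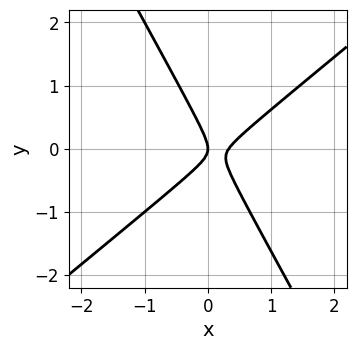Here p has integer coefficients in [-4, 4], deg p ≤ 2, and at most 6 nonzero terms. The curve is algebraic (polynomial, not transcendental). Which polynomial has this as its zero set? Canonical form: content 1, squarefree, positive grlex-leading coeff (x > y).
3*x^2 - 2*x*y - 2*y^2 - x

1. Degree: no degree-1 curve has this shape, so deg p = 2.
2. From the visible intercepts: it crosses the y-axis at the gridline y = 0; it meets the x-axis at x = 0 (among the integer gridlines).
3. Assembling these constraints gives the stated polynomial.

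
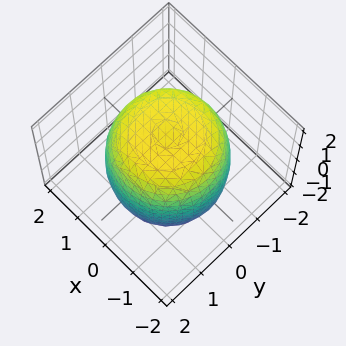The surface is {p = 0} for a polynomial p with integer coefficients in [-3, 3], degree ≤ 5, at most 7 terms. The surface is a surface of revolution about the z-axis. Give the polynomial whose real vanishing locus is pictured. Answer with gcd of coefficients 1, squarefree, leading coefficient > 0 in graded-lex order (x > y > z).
deg p = 4.
By symmetry, the surface is invariant under rotation about z: p = q(x² + y², z).
Observable constraints: a circular section at z = 0 has radius between 1 and 2.
Together with the visible shape, these determine p as stated.

x^4 + 2*x^2*y^2 + y^4 - x^2 - y^2 + z^2 - 3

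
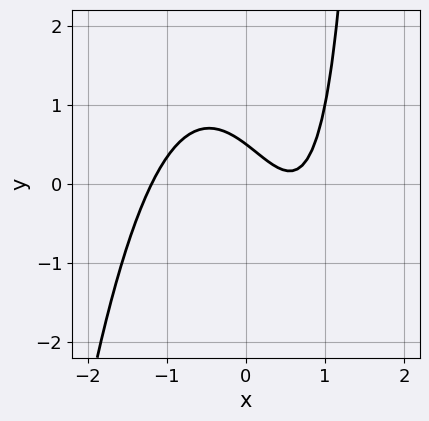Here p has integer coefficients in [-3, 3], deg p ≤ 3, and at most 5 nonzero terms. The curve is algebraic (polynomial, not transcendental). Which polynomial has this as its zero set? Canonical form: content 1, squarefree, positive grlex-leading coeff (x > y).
2*x^3 + x*y - 2*x - 2*y + 1

The degree is 3 — no degree-2 curve has this shape.
Solving for integer coefficients yields p as stated.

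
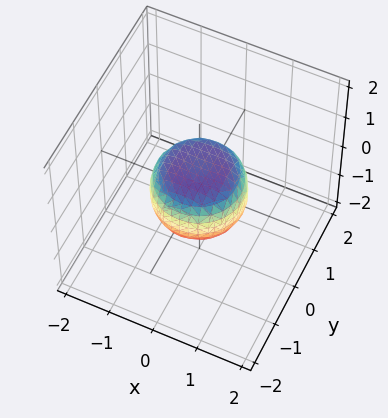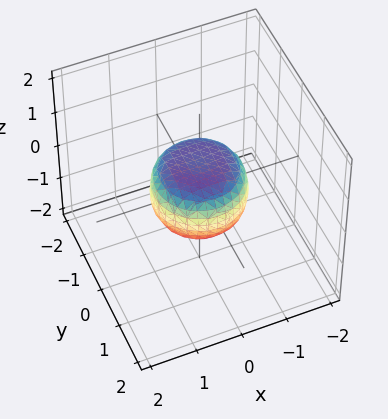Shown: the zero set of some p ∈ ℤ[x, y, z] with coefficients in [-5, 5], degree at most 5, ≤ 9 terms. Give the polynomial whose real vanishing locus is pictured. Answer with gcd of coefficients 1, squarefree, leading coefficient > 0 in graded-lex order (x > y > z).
First, degree: the shape is more complex than any degree-3 surface, so deg p = 4.
Next, symmetries: rotational symmetry about the z-axis ⇒ p depends on x, y only through x² + y².
Then, checking where it meets the axes: among the integer gridlines, it crosses the x-axis at x ∈ {-1, 1}; the y-axis gridline crossings are at y ∈ {-1, 1}; a circular section at z = 0 has radius exactly 1.
Finally, these observations pin down the coefficients.

2*x^4 + 4*x^2*y^2 + 2*y^4 - x^2 - y^2 + 2*z^2 - 1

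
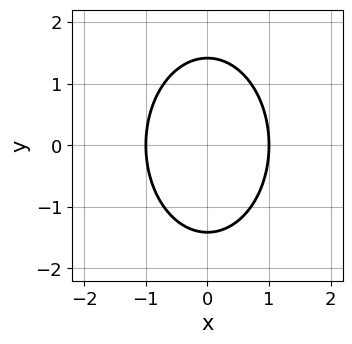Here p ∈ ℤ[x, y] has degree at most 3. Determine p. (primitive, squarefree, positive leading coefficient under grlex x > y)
2*x^2 + y^2 - 2

First, deg p = 2. No degree-1 curve has this shape.
Next, symmetries: mirror symmetry y ↦ −y ⇒ only even powers of y; mirror symmetry x ↦ −x ⇒ only even powers of x.
Next, reading off the gridlines: among the integer gridlines, it crosses the x-axis at x ∈ {-1, 1}.
Finally, together with the visible shape, these determine p as stated.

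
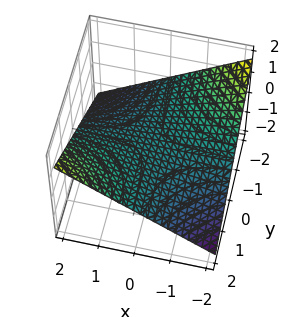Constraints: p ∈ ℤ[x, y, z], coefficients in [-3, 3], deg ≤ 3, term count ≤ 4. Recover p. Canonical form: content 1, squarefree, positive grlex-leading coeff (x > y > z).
x*y - 3*z

Degree: a saddle surface; a quadric, so deg p = 2.
From the visible intercepts: every point of the y-axis in the box is on the surface; it meets the z-axis at z = 0 (among the integer gridlines); the visible x-axis segment lies entirely on the surface.
Solving for integer coefficients yields p as stated.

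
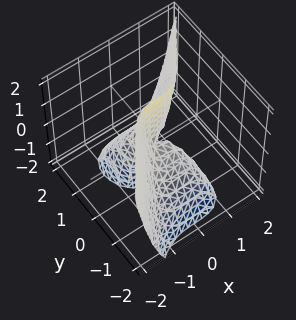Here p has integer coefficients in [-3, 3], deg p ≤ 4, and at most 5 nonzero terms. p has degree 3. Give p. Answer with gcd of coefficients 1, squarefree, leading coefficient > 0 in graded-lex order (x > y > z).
First, degree: a generic line meets the surface in up to 3 points, so deg p = 3.
Next, checking where it meets the axes: the visible z-axis segment lies entirely on the surface; it meets the x-axis at x = 0 (among the integer gridlines); one y-axis crossing is at y = 0.
Finally, solving for integer coefficients yields p as stated.

3*x^3 - 2*y^3 - 3*y*z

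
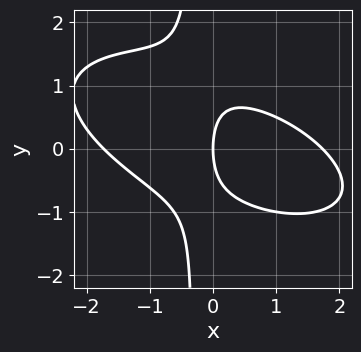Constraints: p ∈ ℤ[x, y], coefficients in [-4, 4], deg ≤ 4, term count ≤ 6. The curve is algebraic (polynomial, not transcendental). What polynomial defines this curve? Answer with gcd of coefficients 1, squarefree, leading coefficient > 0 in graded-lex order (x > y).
x^3 + 2*x^2*y + 3*x*y^2 + y^2 - 3*x

(a) deg p = 3.
(b) From the axis intercepts and sections: one y-axis crossing is at y = 0; one x-axis crossing is at x = 0.
(c) Putting this together gives p.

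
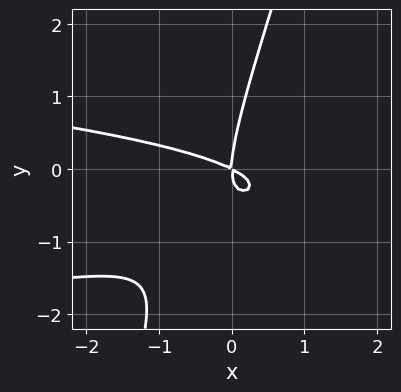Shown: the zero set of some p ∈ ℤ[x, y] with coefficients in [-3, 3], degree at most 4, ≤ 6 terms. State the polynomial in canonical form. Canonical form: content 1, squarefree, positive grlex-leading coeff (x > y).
3*x*y^2 - y^3 + x^2 + 2*x*y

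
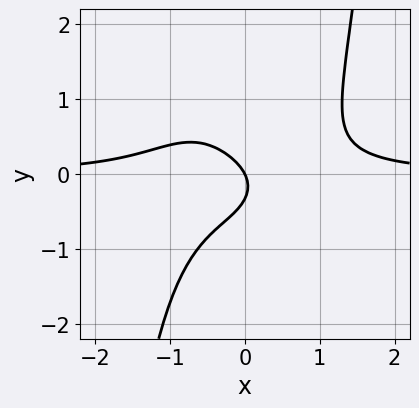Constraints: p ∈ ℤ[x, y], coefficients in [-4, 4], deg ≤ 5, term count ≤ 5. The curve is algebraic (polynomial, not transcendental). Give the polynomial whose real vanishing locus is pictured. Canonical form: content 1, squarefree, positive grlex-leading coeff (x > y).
3*x^3*y - 3*y^2 - 2*x - y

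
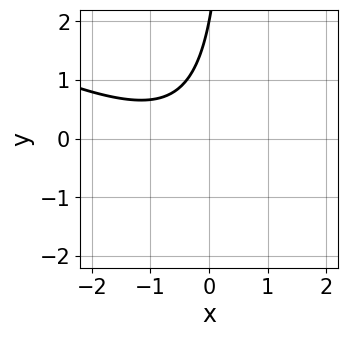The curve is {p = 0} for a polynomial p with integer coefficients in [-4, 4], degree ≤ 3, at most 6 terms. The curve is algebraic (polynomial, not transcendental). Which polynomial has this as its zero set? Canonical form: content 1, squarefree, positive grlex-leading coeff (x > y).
1. deg p = 2. A generic line meets the curve in up to 2 points.
2. Observable constraints: it crosses the y-axis at the gridline y = 2; the curve avoids every integer x-axis point in the box.
3. Fitting integer coefficients to these (and the overall shape) gives p.

x^2 + 2*x*y + x - y + 2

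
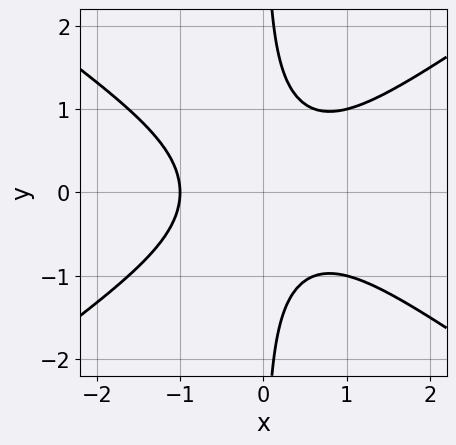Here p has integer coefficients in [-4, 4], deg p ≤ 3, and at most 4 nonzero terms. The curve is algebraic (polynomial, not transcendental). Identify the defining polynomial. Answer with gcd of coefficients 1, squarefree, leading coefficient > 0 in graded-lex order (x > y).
First, the degree is 3 — a generic line meets the curve in up to 3 points.
Next, symmetries: the y ↦ −y reflection is a symmetry, so y appears only in even powers.
Then, from the visible intercepts: the curve avoids every integer y-axis point in the box; it crosses the x-axis at the gridline x = -1.
Finally, fitting integer coefficients to these (and the overall shape) gives p.

x^3 - 2*x*y^2 + 1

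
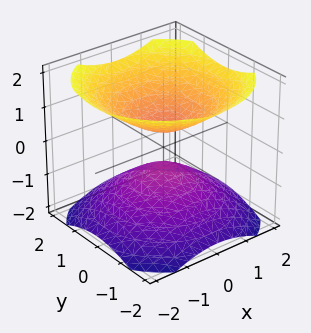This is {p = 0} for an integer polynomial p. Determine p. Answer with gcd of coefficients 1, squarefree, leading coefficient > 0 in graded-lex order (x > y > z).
There are 2 components.
deg p = 2.
Symmetry: every cross-section ⟂ z is a circle, so x, y appear only via x² + y²; the z ↦ −z reflection is a symmetry, so z appears only in even powers.
Checking where it meets the axes: it misses every integer gridline on the x-axis; no y-intercept at any integer in the box; a circular section at z = -1 has radius exactly 1.
Fitting integer coefficients to these (and the overall shape) gives p.

2*x^2 + 2*y^2 - 3*z^2 + 1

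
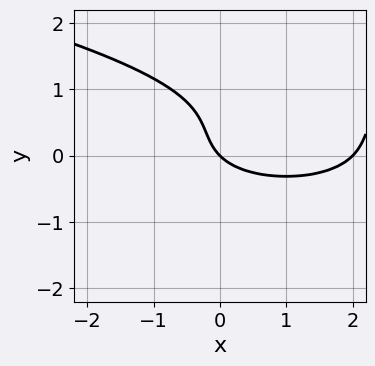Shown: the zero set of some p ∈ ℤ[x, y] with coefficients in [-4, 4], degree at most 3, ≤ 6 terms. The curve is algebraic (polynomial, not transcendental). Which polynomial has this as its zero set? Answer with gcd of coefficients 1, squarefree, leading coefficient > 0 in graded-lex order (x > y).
3*y^3 - x^2 - 3*y^2 + 2*x + 2*y

The degree is 3 — the shape is more complex than any degree-2 curve.
From the axis intercepts and sections: it meets the y-axis at y = 0 (among the integer gridlines); the x-axis gridline crossings are at x ∈ {0, 2}.
Putting this together gives p.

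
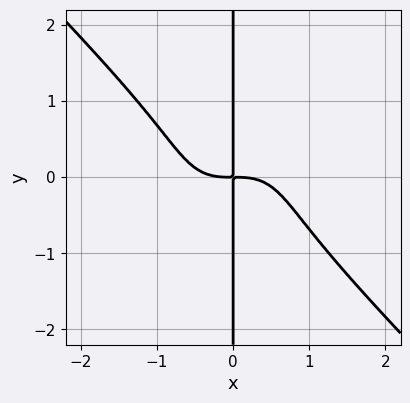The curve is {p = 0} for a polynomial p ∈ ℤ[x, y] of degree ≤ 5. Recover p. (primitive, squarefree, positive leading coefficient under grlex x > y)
x^4 + x*y^3 + x*y

(a) deg p = 4. A generic line meets the curve in up to 4 points.
(b) From the axis intercepts and sections: every point of the y-axis in the box is on the curve.
(c) Putting this together gives p.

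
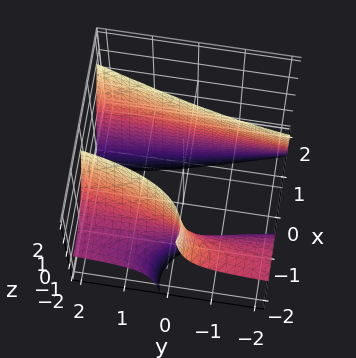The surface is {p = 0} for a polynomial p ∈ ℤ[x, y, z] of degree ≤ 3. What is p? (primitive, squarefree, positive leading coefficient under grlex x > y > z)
1. The picture has 2 separate pieces. They look like related sheets of one shape, so recover p as a whole.
2. deg p = 3. No degree-2 surface has this shape.
3. Observable constraints: it misses every integer gridline on the z-axis; the surface avoids every integer y-axis point in the box.
4. Fitting integer coefficients to these (and the overall shape) gives p.

x^3 - x*y*z + 3*x^2 - 3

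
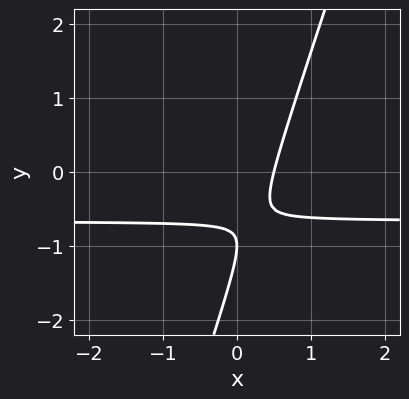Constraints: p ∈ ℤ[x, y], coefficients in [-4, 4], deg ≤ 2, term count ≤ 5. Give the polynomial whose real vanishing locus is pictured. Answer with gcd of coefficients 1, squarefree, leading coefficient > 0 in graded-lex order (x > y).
3*x*y - y^2 + 2*x - 2*y - 1

Degree: a generic line meets the curve in up to 2 points, so deg p = 2.
Checking where it meets the axes: it crosses the y-axis at the gridline y = -1.
Solving for integer coefficients yields p as stated.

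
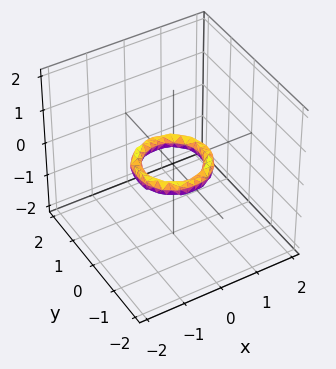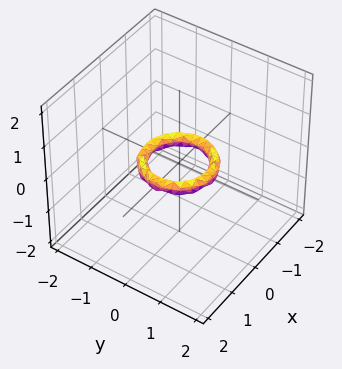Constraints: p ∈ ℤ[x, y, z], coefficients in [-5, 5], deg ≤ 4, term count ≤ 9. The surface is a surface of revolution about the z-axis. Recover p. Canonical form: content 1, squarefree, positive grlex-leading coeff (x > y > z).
1. Degree: a generic line meets the surface in up to 4 points, so deg p = 4.
2. Symmetry: every cross-section ⟂ z is a circle, so x, y appear only via x² + y².
3. Reading off the gridlines: a circular section at z = 0 has radius between 0 and 1; among the integer gridlines, it crosses the y-axis at y ∈ {-1, 1}; it misses every integer gridline on the z-axis; among the integer gridlines, it crosses the x-axis at x ∈ {-1, 1}.
4. Matching integer coefficients to the picture gives p.

2*x^4 + 4*x^2*y^2 + 2*y^4 - 3*x^2 - 3*y^2 + 3*z^2 + 1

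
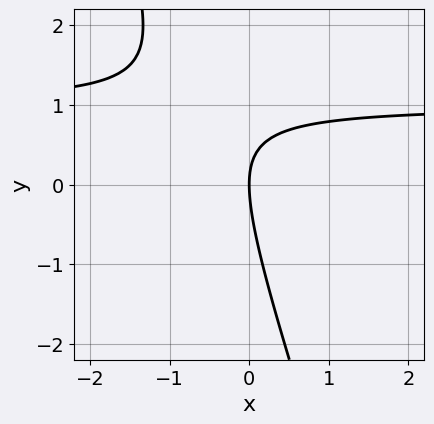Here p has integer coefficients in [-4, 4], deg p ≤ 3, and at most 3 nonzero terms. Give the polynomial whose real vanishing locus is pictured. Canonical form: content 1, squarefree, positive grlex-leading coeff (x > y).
First, degree: no degree-1 curve has this shape, so deg p = 2.
Then, from the axis intercepts and sections: it meets the x-axis at x = 0 (among the integer gridlines); it crosses the y-axis at the gridline y = 0.
Finally, solving for integer coefficients yields p as stated.

3*x*y + y^2 - 3*x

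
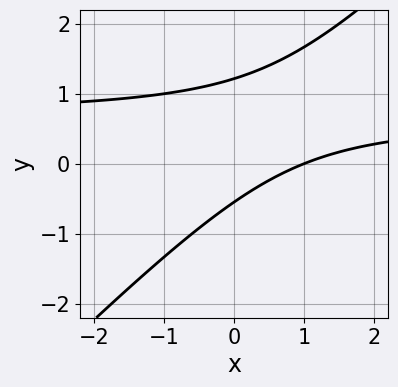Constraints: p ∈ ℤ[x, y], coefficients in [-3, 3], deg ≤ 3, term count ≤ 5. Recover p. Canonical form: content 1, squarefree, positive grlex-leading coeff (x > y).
1. deg p = 2. A generic line meets the curve in up to 2 points.
2. From the axis intercepts and sections: it crosses the x-axis at the gridline x = 1.
3. Putting this together gives p.

3*x*y - 3*y^2 - 2*x + 2*y + 2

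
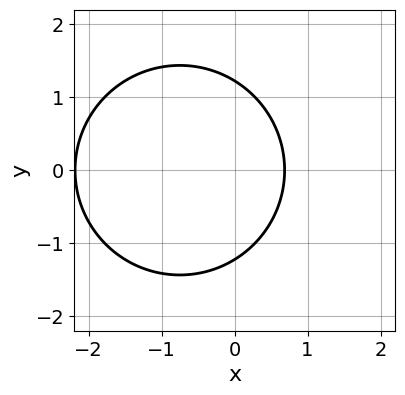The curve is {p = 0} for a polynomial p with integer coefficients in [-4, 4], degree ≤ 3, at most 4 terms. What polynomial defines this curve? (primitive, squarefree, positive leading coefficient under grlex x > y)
(a) The degree is 2 — the shape is more complex than any degree-1 curve.
(b) Symmetries: mirror symmetry y ↦ −y ⇒ only even powers of y.
(c) Matching integer coefficients to the picture gives p.

2*x^2 + 2*y^2 + 3*x - 3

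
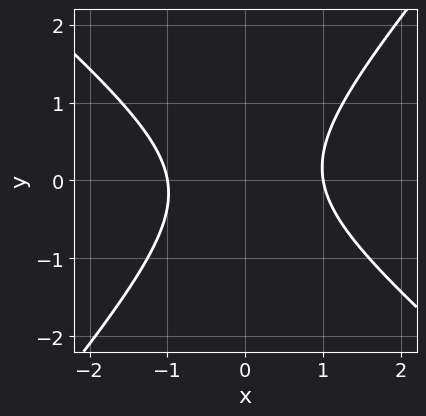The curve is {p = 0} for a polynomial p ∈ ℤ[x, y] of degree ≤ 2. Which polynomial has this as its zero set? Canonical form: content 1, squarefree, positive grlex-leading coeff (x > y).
3*x^2 + x*y - 3*y^2 - 3

First, the degree is 2 — the shape is more complex than any degree-1 curve.
Then, against the integer gridlines: the curve avoids every integer y-axis point in the box; among the integer gridlines, it crosses the x-axis at x ∈ {-1, 1}.
Finally, putting this together gives p.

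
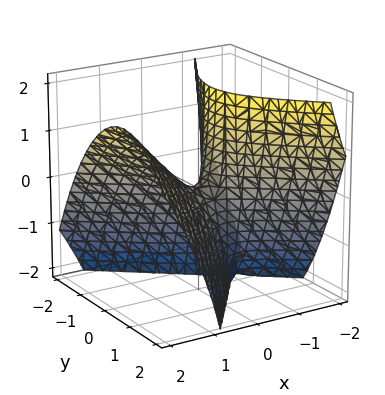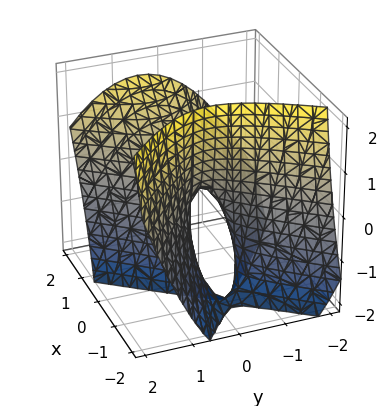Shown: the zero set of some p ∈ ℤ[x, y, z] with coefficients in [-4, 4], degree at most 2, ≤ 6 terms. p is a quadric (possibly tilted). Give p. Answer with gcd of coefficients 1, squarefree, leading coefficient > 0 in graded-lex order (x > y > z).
2*x^2 + x*y - 2*x*z - 2*y^2 - z

deg p = 2.
From the axis intercepts and sections: it crosses the x-axis at the gridline x = 0; it crosses the y-axis at the gridline y = 0; one z-axis crossing is at z = 0.
Putting this together gives p.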